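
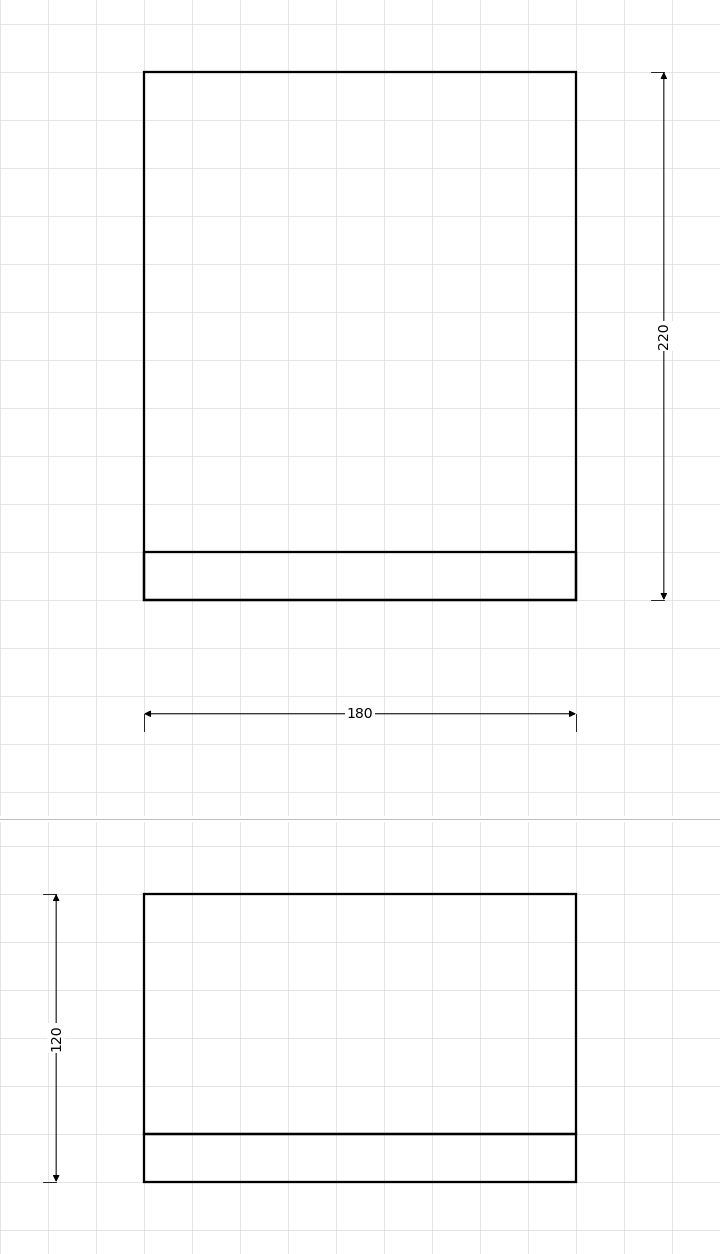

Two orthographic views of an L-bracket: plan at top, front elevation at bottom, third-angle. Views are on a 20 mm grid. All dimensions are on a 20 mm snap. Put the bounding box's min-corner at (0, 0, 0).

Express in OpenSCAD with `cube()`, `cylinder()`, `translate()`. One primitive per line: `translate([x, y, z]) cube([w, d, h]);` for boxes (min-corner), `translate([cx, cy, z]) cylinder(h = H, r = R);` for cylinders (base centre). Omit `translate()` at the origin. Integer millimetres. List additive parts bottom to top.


cube([180, 220, 20]);
translate([0, 0, 20]) cube([180, 20, 100]);


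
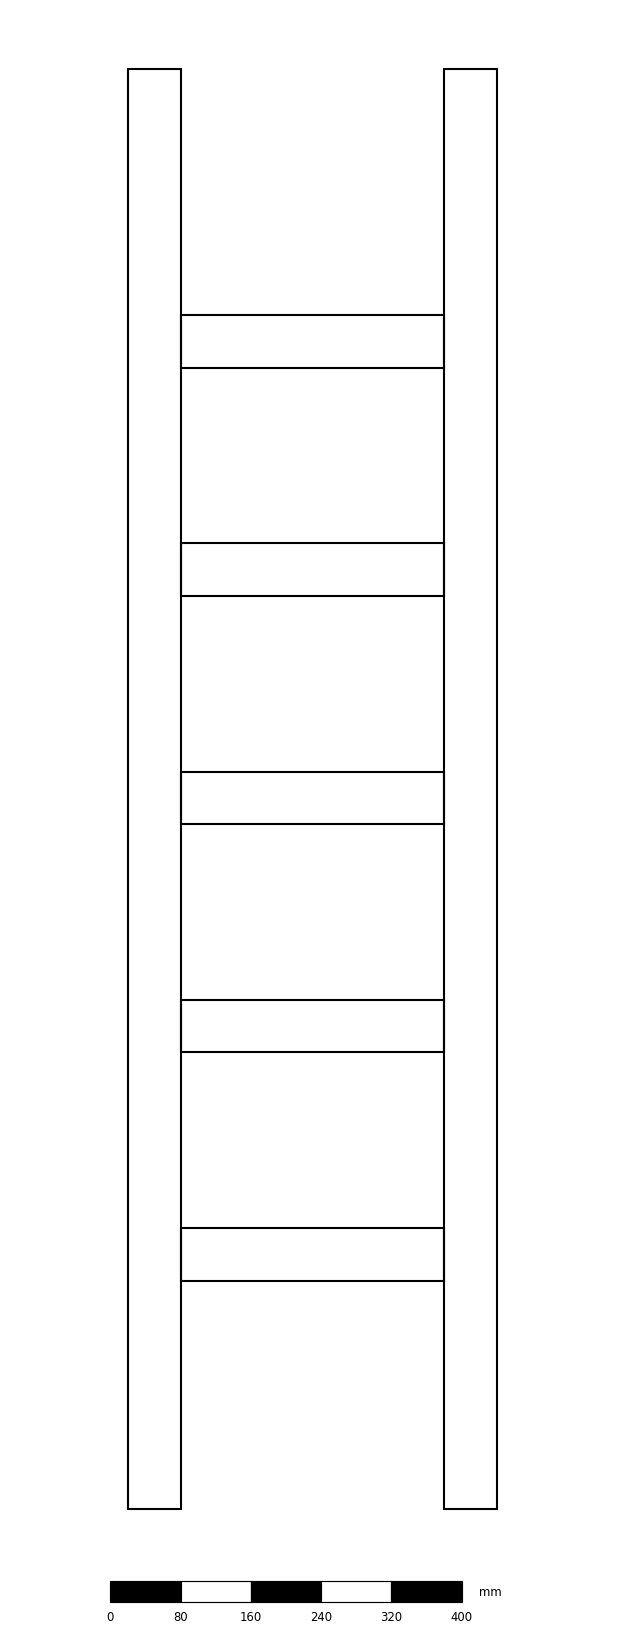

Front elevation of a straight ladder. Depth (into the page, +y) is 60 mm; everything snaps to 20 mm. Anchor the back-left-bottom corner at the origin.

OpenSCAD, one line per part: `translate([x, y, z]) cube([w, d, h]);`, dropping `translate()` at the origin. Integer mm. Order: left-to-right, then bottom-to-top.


cube([60, 60, 1640]);
translate([60, 0, 260]) cube([300, 60, 60]);
translate([60, 0, 520]) cube([300, 60, 60]);
translate([60, 0, 780]) cube([300, 60, 60]);
translate([60, 0, 1040]) cube([300, 60, 60]);
translate([60, 0, 1300]) cube([300, 60, 60]);
translate([360, 0, 0]) cube([60, 60, 1640]);


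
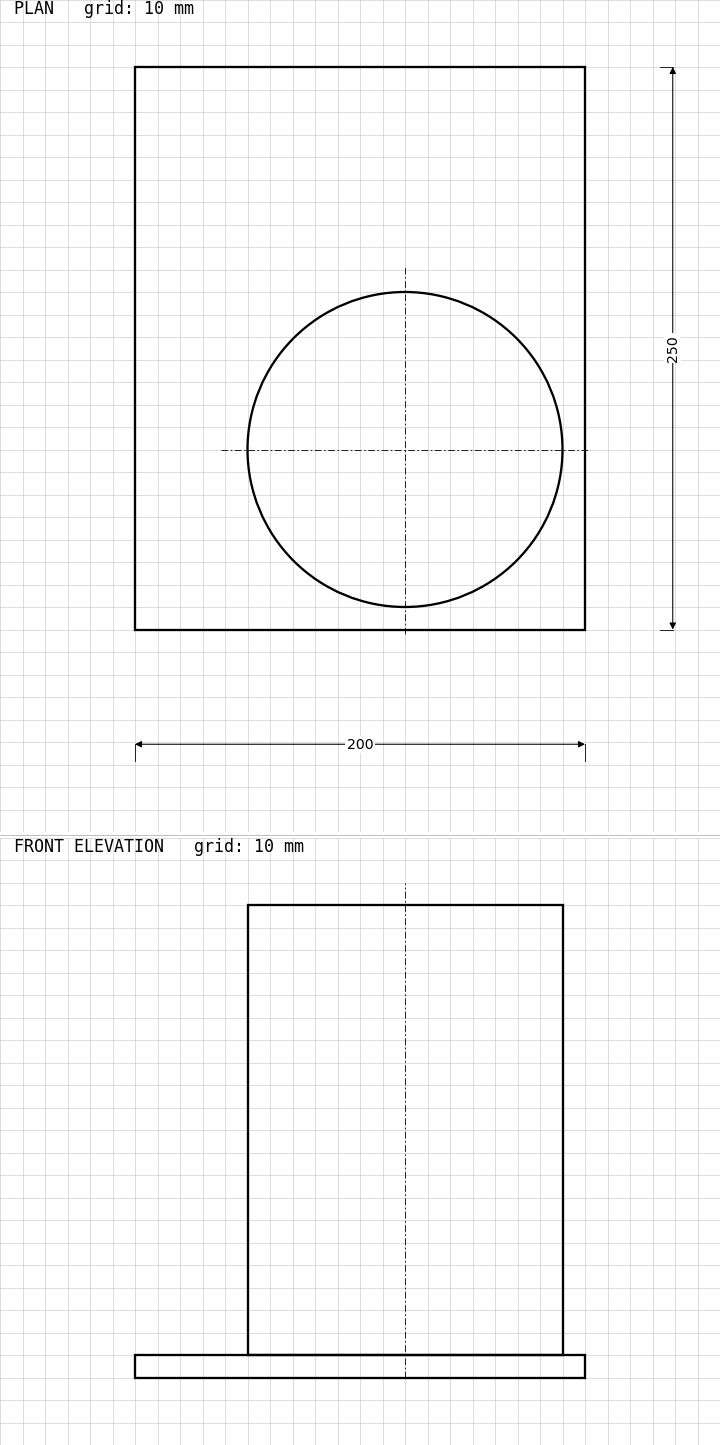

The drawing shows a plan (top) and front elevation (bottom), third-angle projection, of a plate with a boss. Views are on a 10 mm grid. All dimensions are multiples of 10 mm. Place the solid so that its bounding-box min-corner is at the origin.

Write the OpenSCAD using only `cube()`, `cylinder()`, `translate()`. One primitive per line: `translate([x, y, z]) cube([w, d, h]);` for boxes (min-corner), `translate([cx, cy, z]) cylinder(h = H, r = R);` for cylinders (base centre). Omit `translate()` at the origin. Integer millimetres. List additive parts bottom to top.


cube([200, 250, 10]);
translate([120, 80, 10]) cylinder(h = 200, r = 70);


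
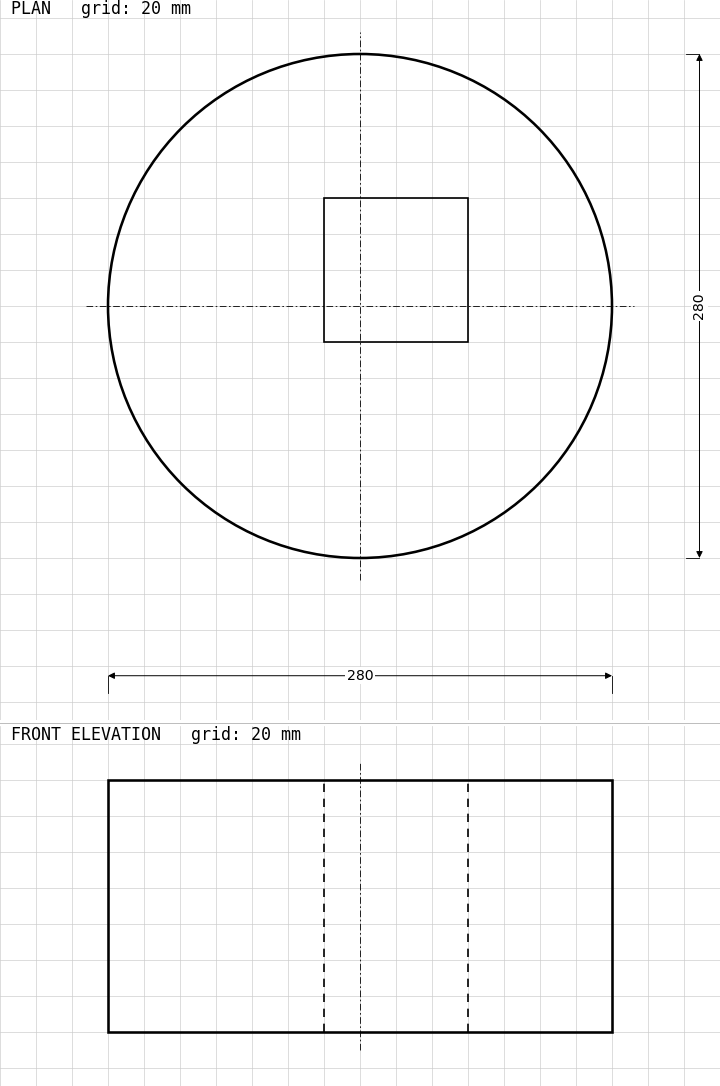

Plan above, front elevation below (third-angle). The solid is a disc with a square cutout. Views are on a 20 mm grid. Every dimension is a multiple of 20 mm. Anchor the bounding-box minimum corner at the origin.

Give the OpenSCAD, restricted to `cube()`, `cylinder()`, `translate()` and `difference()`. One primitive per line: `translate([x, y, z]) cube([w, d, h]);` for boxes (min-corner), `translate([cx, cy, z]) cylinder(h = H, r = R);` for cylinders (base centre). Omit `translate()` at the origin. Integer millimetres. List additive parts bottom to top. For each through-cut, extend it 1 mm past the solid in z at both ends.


difference() {
  translate([140, 140, 0]) cylinder(h = 140, r = 140);
  translate([120, 120, -1]) cube([80, 80, 142]);
}


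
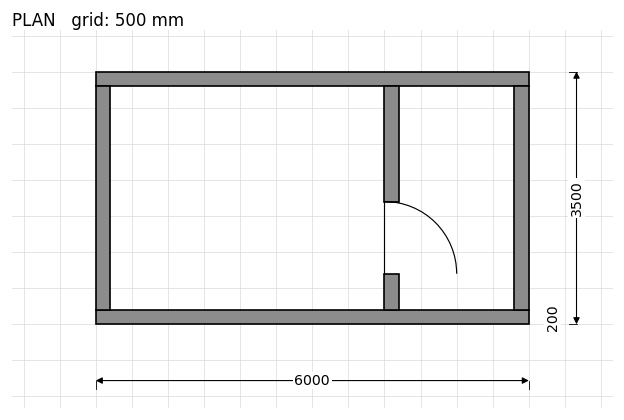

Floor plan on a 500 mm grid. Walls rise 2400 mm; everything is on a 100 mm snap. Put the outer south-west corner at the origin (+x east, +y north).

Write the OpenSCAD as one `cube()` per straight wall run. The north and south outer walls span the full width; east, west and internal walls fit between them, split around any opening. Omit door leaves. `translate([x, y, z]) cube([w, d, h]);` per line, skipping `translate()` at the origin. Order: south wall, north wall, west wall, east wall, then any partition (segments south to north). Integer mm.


cube([6000, 200, 2400]);
translate([0, 3300, 0]) cube([6000, 200, 2400]);
translate([0, 200, 0]) cube([200, 3100, 2400]);
translate([5800, 200, 0]) cube([200, 3100, 2400]);
translate([4000, 200, 0]) cube([200, 500, 2400]);
translate([4000, 1700, 0]) cube([200, 1600, 2400]);


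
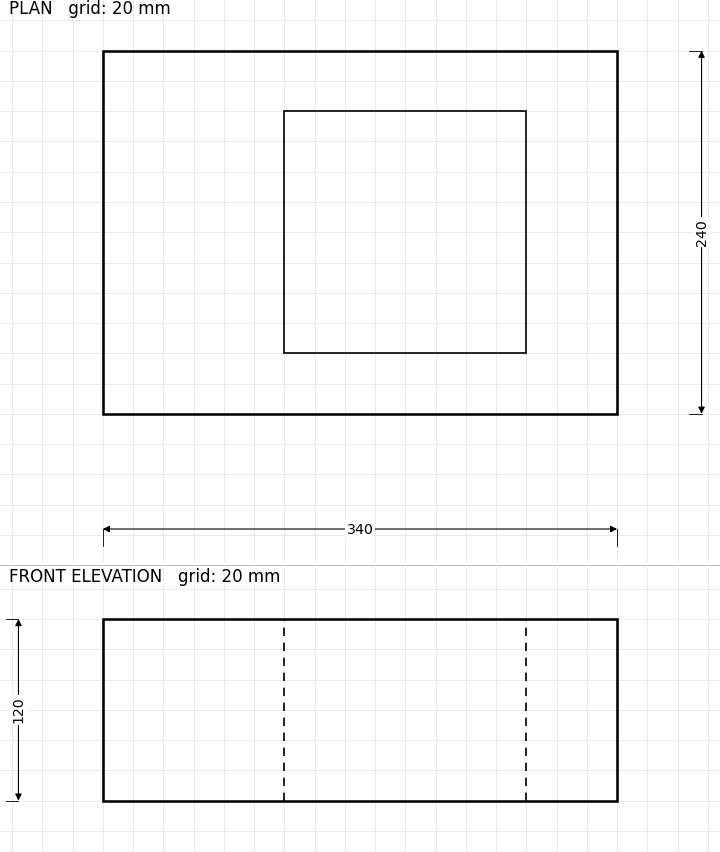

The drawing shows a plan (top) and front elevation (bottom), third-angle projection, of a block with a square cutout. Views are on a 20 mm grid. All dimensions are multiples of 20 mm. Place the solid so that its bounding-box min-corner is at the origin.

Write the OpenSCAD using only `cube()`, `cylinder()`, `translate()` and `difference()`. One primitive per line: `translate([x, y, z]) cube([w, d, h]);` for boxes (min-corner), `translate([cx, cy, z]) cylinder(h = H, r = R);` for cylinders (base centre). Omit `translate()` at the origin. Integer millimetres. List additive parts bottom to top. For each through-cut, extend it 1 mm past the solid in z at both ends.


difference() {
  cube([340, 240, 120]);
  translate([120, 40, -1]) cube([160, 160, 122]);
}


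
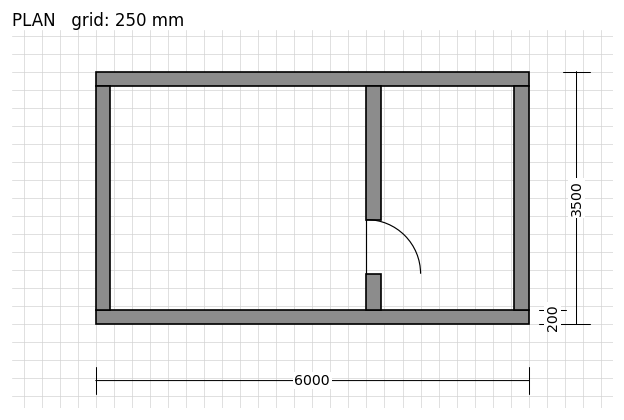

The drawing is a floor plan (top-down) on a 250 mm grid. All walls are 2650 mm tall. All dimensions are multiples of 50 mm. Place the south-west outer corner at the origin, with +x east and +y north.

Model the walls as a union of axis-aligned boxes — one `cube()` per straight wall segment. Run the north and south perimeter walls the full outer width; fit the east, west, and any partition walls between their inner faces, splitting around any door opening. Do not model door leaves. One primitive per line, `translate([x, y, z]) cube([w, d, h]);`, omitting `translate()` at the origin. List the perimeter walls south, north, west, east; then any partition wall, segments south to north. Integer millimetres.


cube([6000, 200, 2650]);
translate([0, 3300, 0]) cube([6000, 200, 2650]);
translate([0, 200, 0]) cube([200, 3100, 2650]);
translate([5800, 200, 0]) cube([200, 3100, 2650]);
translate([3750, 200, 0]) cube([200, 500, 2650]);
translate([3750, 1450, 0]) cube([200, 1850, 2650]);


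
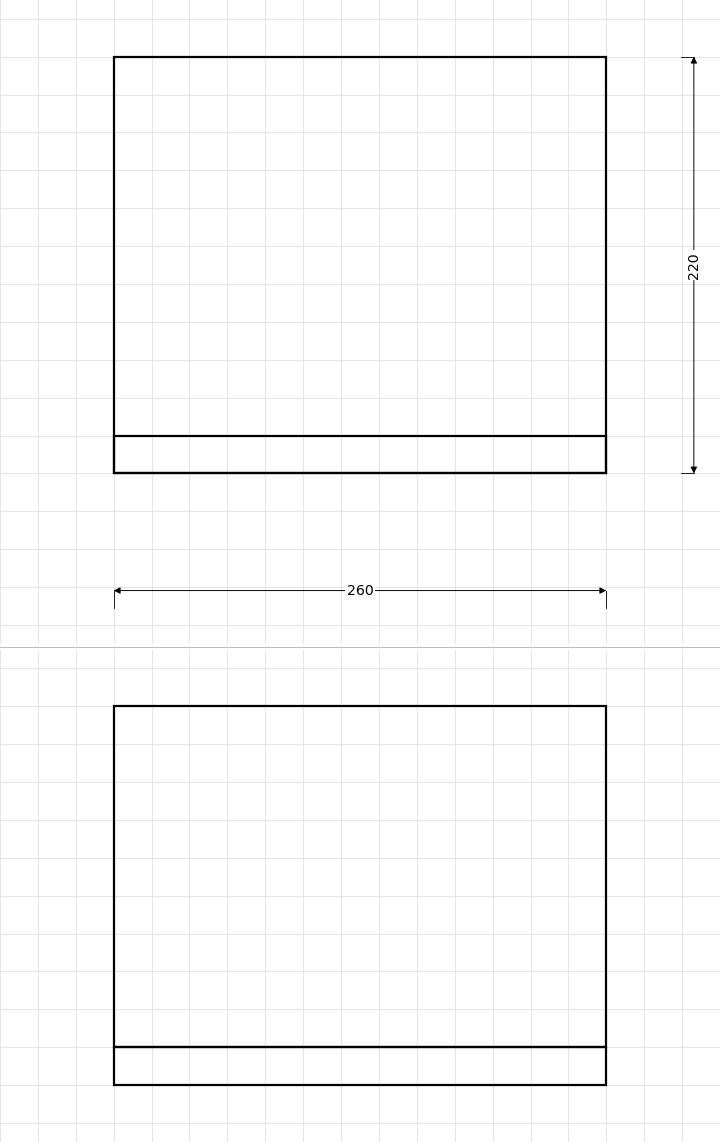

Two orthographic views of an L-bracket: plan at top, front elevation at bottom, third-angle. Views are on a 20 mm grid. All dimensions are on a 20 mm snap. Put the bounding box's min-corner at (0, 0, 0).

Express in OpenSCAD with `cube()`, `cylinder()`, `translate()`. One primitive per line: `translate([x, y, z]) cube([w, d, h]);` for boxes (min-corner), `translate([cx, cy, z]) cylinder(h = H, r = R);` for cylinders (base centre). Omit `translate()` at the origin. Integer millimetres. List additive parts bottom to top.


cube([260, 220, 20]);
translate([0, 0, 20]) cube([260, 20, 180]);


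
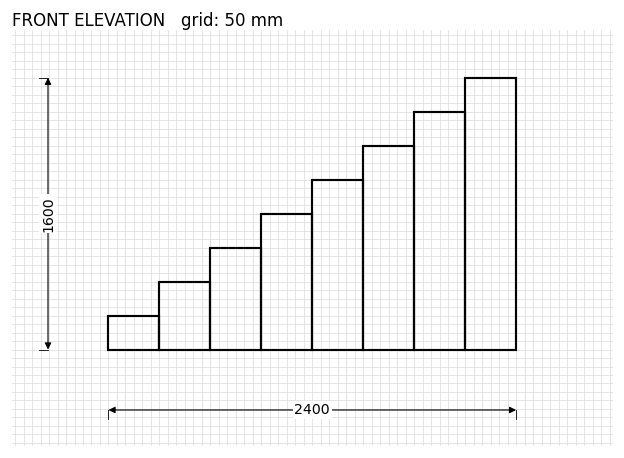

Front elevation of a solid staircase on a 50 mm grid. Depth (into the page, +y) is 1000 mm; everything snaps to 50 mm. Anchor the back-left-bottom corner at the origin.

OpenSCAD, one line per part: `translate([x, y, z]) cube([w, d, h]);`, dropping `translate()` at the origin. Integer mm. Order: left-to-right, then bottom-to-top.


cube([300, 1000, 200]);
translate([300, 0, 0]) cube([300, 1000, 400]);
translate([600, 0, 0]) cube([300, 1000, 600]);
translate([900, 0, 0]) cube([300, 1000, 800]);
translate([1200, 0, 0]) cube([300, 1000, 1000]);
translate([1500, 0, 0]) cube([300, 1000, 1200]);
translate([1800, 0, 0]) cube([300, 1000, 1400]);
translate([2100, 0, 0]) cube([300, 1000, 1600]);


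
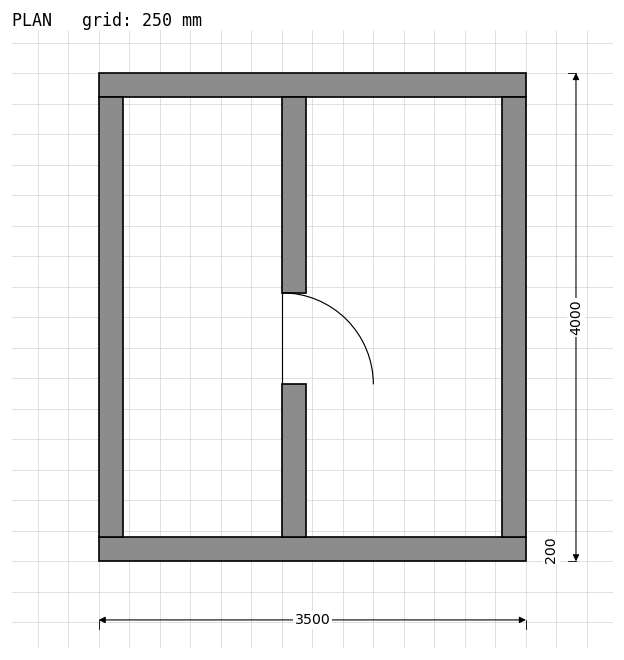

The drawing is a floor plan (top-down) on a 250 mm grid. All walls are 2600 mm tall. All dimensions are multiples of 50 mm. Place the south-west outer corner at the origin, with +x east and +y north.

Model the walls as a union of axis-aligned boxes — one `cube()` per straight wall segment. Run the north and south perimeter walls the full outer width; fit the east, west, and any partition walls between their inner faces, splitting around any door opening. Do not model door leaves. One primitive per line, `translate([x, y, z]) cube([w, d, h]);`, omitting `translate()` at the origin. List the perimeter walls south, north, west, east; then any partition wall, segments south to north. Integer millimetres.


cube([3500, 200, 2600]);
translate([0, 3800, 0]) cube([3500, 200, 2600]);
translate([0, 200, 0]) cube([200, 3600, 2600]);
translate([3300, 200, 0]) cube([200, 3600, 2600]);
translate([1500, 200, 0]) cube([200, 1250, 2600]);
translate([1500, 2200, 0]) cube([200, 1600, 2600]);


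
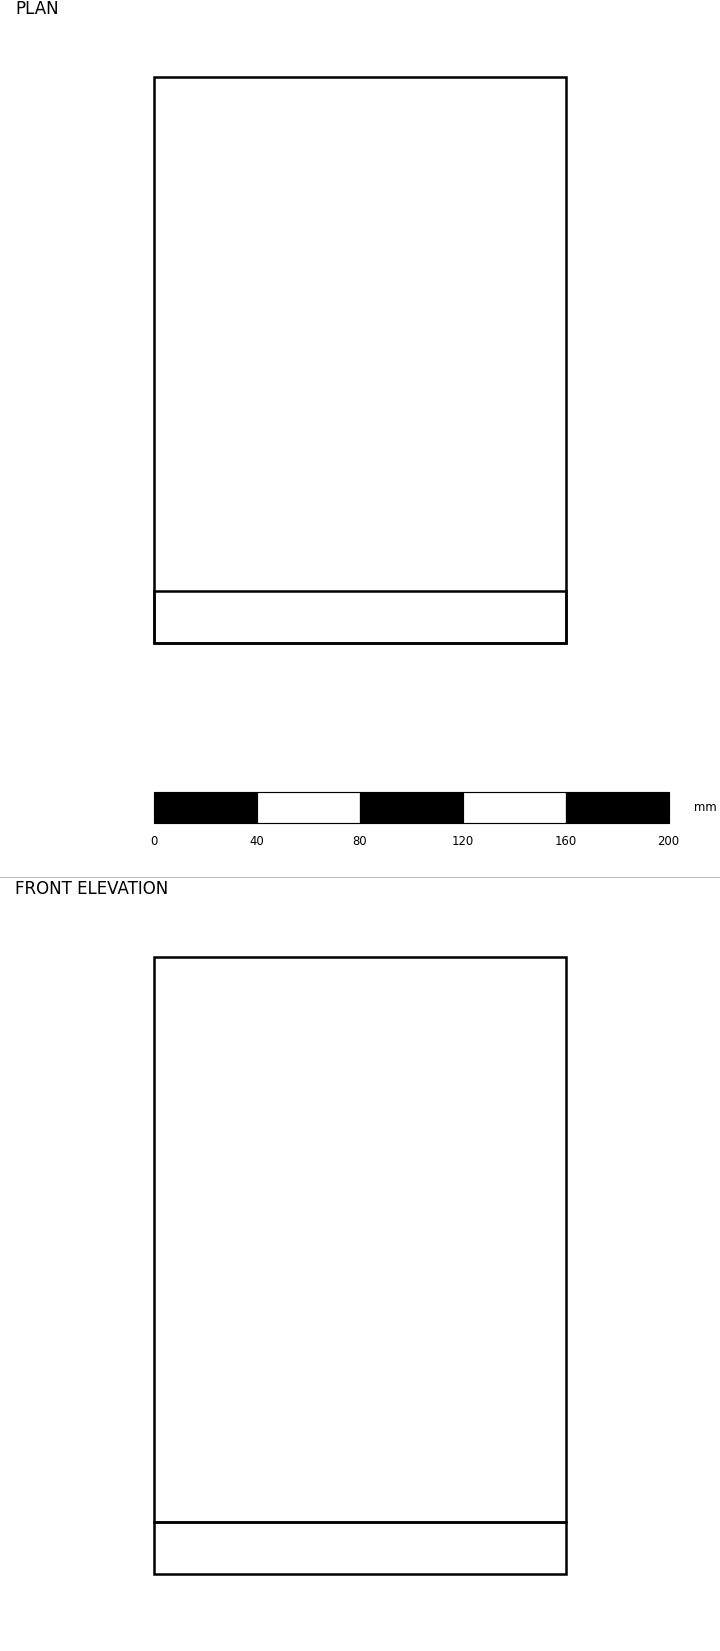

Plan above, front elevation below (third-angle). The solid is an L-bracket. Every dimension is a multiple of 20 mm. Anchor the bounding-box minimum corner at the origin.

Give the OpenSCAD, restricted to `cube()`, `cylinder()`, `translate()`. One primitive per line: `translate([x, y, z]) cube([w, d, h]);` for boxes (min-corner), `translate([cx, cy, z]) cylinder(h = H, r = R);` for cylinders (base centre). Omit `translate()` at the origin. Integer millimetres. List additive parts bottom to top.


cube([160, 220, 20]);
translate([0, 0, 20]) cube([160, 20, 220]);


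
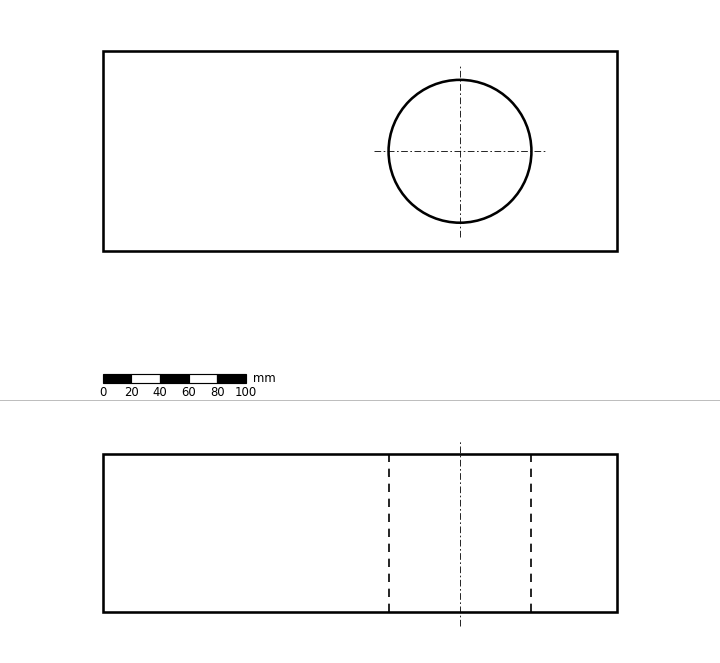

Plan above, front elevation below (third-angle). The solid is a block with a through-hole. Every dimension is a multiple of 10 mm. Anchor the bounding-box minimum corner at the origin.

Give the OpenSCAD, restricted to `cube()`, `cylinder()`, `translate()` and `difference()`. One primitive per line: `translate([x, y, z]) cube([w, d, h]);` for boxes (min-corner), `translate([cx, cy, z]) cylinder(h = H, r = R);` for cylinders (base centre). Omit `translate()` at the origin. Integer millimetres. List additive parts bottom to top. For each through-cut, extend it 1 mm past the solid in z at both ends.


difference() {
  cube([360, 140, 110]);
  translate([250, 70, -1]) cylinder(h = 112, r = 50);
}


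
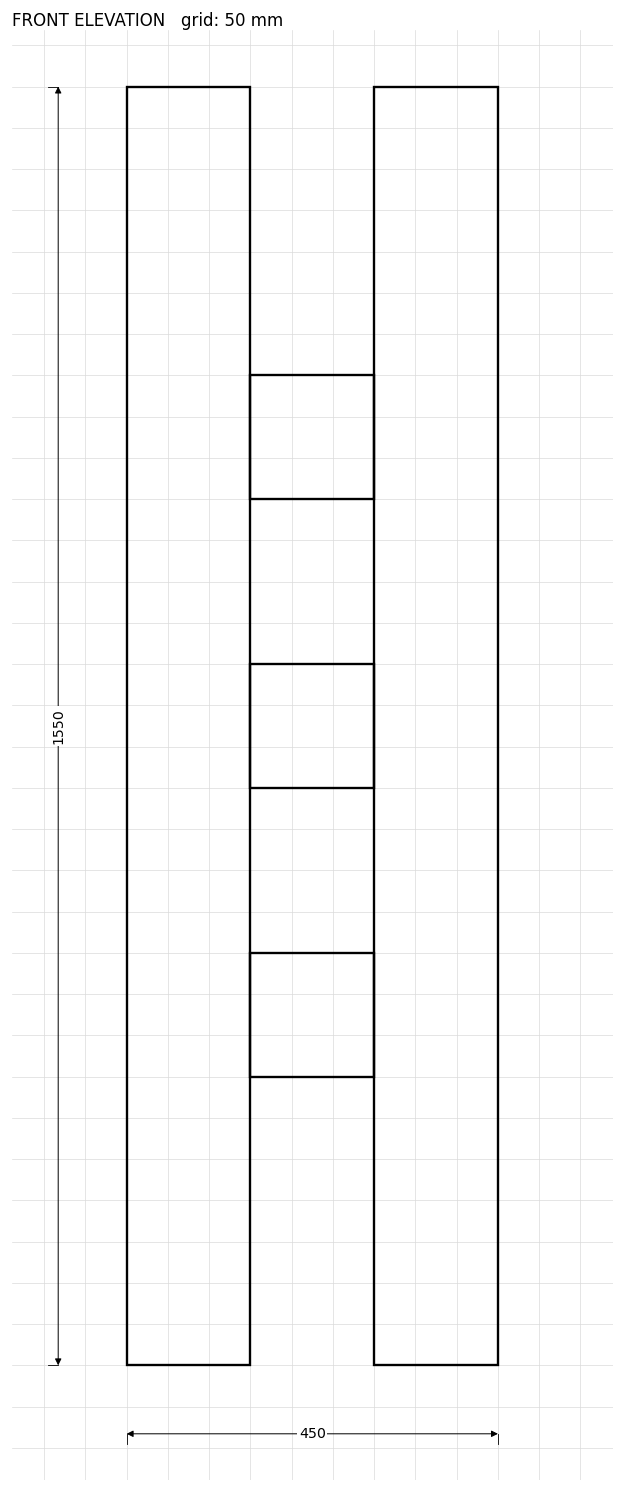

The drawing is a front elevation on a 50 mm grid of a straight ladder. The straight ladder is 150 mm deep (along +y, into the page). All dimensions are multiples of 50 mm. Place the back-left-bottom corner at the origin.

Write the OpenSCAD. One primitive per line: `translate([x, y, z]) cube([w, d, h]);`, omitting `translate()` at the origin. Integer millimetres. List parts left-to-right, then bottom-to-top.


cube([150, 150, 1550]);
translate([150, 0, 350]) cube([150, 150, 150]);
translate([150, 0, 700]) cube([150, 150, 150]);
translate([150, 0, 1050]) cube([150, 150, 150]);
translate([300, 0, 0]) cube([150, 150, 1550]);


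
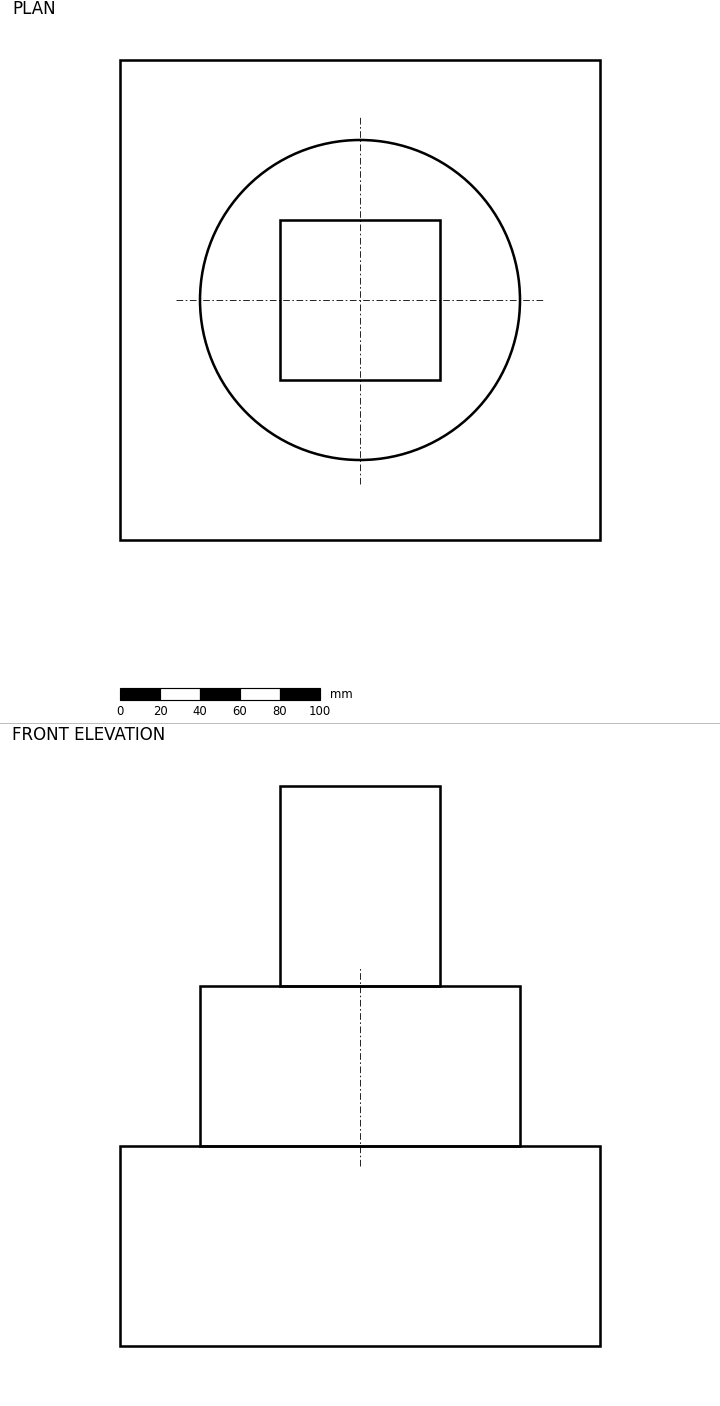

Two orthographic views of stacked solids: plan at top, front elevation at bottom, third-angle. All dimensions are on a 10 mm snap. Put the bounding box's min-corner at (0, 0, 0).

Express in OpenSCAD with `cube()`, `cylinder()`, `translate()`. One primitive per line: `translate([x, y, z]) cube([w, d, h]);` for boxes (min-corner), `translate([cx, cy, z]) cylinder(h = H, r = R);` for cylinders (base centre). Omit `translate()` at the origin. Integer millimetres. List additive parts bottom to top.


cube([240, 240, 100]);
translate([120, 120, 100]) cylinder(h = 80, r = 80);
translate([80, 80, 180]) cube([80, 80, 100]);


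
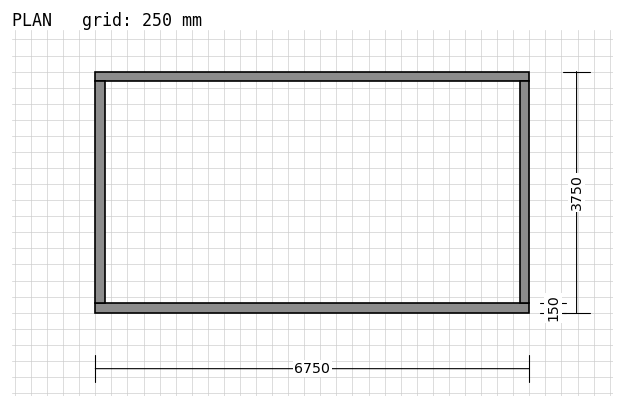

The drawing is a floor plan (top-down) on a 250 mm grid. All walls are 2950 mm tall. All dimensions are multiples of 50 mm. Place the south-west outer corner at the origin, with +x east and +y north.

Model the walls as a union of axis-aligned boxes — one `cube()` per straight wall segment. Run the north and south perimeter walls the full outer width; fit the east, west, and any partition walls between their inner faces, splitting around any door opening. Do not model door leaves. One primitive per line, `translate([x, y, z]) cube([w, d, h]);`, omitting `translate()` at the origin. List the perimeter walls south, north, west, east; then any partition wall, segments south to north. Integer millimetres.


cube([6750, 150, 2950]);
translate([0, 3600, 0]) cube([6750, 150, 2950]);
translate([0, 150, 0]) cube([150, 3450, 2950]);
translate([6600, 150, 0]) cube([150, 3450, 2950]);


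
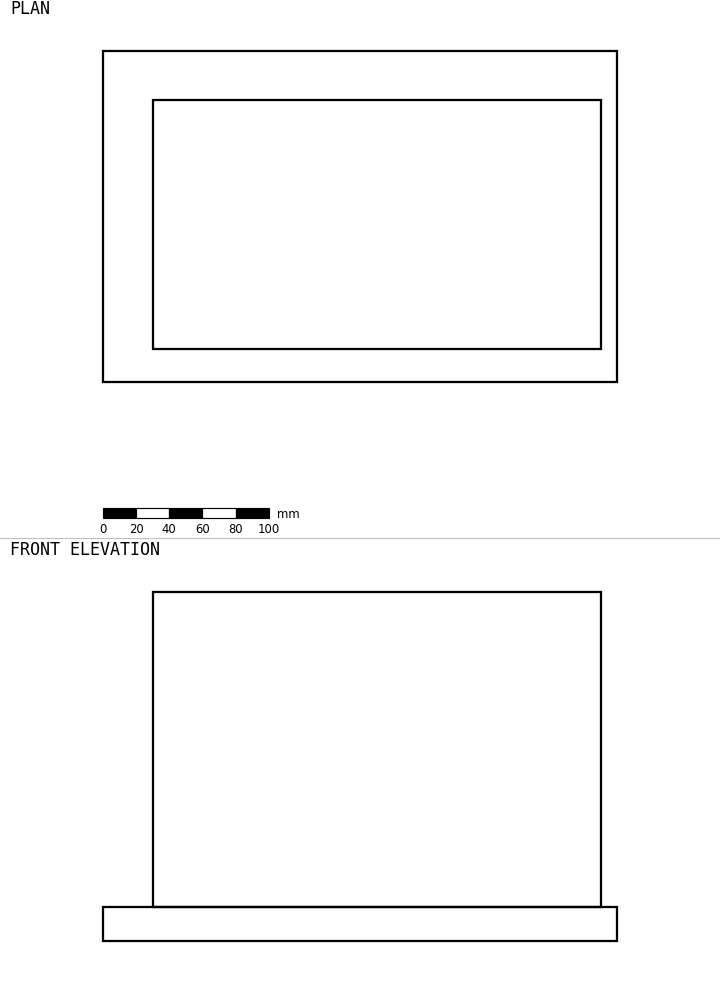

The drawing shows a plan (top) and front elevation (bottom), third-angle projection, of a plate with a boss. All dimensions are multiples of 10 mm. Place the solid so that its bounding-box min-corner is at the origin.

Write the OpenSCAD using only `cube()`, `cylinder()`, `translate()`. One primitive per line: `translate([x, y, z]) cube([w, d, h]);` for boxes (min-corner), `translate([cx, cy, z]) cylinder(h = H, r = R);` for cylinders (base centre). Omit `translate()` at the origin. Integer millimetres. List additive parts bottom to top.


cube([310, 200, 20]);
translate([30, 20, 20]) cube([270, 150, 190]);


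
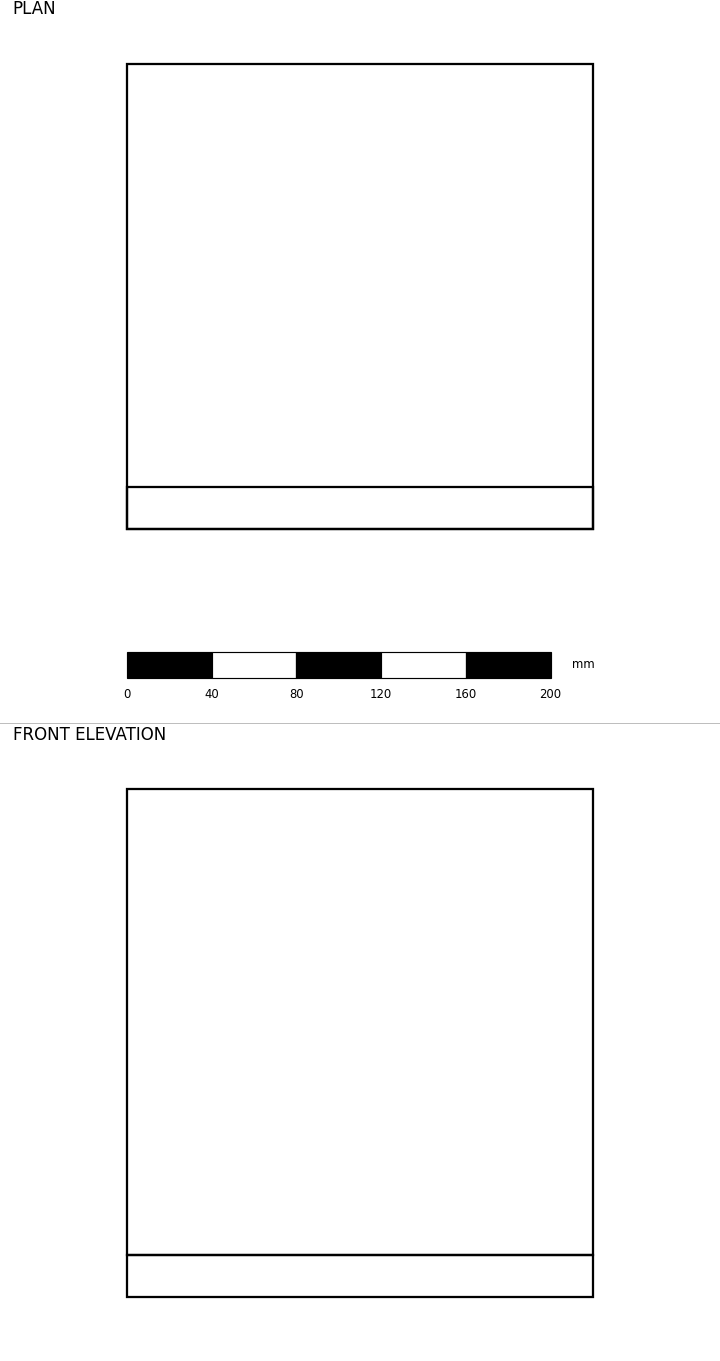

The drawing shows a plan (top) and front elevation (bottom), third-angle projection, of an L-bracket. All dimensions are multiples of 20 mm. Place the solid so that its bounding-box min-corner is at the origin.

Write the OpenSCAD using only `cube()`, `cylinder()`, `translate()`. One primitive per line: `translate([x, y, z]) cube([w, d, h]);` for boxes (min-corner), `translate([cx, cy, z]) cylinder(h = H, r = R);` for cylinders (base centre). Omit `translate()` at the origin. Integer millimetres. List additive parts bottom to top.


cube([220, 220, 20]);
translate([0, 0, 20]) cube([220, 20, 220]);


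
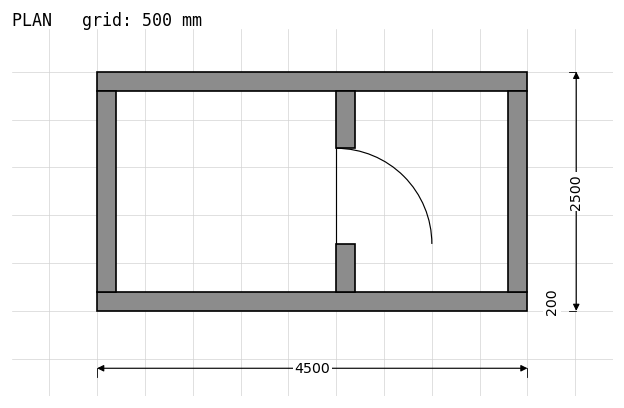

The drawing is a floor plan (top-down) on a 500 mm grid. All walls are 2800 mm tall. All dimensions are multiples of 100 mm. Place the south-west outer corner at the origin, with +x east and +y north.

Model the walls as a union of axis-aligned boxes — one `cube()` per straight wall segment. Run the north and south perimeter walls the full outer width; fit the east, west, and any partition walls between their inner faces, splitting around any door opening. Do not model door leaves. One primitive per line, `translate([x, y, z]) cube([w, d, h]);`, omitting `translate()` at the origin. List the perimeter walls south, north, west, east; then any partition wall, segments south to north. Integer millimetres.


cube([4500, 200, 2800]);
translate([0, 2300, 0]) cube([4500, 200, 2800]);
translate([0, 200, 0]) cube([200, 2100, 2800]);
translate([4300, 200, 0]) cube([200, 2100, 2800]);
translate([2500, 200, 0]) cube([200, 500, 2800]);
translate([2500, 1700, 0]) cube([200, 600, 2800]);


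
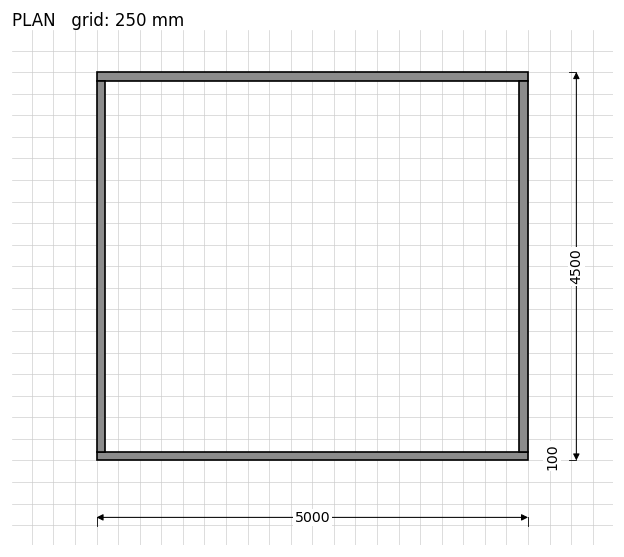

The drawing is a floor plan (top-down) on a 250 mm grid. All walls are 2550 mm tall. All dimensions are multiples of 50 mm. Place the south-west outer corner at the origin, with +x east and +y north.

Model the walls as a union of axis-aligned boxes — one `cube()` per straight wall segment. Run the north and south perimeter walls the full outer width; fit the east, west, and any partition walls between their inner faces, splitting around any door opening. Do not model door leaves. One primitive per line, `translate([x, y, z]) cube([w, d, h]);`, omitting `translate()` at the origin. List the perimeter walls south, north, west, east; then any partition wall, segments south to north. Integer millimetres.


cube([5000, 100, 2550]);
translate([0, 4400, 0]) cube([5000, 100, 2550]);
translate([0, 100, 0]) cube([100, 4300, 2550]);
translate([4900, 100, 0]) cube([100, 4300, 2550]);


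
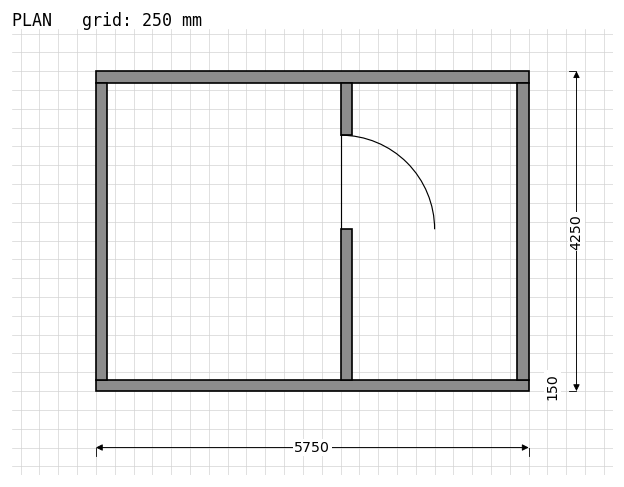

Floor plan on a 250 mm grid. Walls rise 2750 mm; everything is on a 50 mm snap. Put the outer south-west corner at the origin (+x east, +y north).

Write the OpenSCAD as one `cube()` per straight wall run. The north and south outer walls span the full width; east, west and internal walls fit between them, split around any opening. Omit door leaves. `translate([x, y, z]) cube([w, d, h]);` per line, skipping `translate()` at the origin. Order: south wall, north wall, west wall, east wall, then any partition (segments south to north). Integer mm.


cube([5750, 150, 2750]);
translate([0, 4100, 0]) cube([5750, 150, 2750]);
translate([0, 150, 0]) cube([150, 3950, 2750]);
translate([5600, 150, 0]) cube([150, 3950, 2750]);
translate([3250, 150, 0]) cube([150, 2000, 2750]);
translate([3250, 3400, 0]) cube([150, 700, 2750]);


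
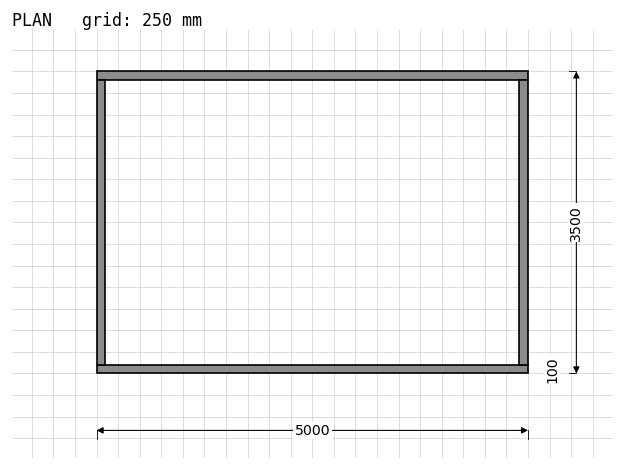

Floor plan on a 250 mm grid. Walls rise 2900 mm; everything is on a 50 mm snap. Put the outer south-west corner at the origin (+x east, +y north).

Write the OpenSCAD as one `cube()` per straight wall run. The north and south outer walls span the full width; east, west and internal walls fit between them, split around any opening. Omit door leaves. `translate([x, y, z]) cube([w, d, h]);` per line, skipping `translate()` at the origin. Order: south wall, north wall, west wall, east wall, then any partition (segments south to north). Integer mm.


cube([5000, 100, 2900]);
translate([0, 3400, 0]) cube([5000, 100, 2900]);
translate([0, 100, 0]) cube([100, 3300, 2900]);
translate([4900, 100, 0]) cube([100, 3300, 2900]);


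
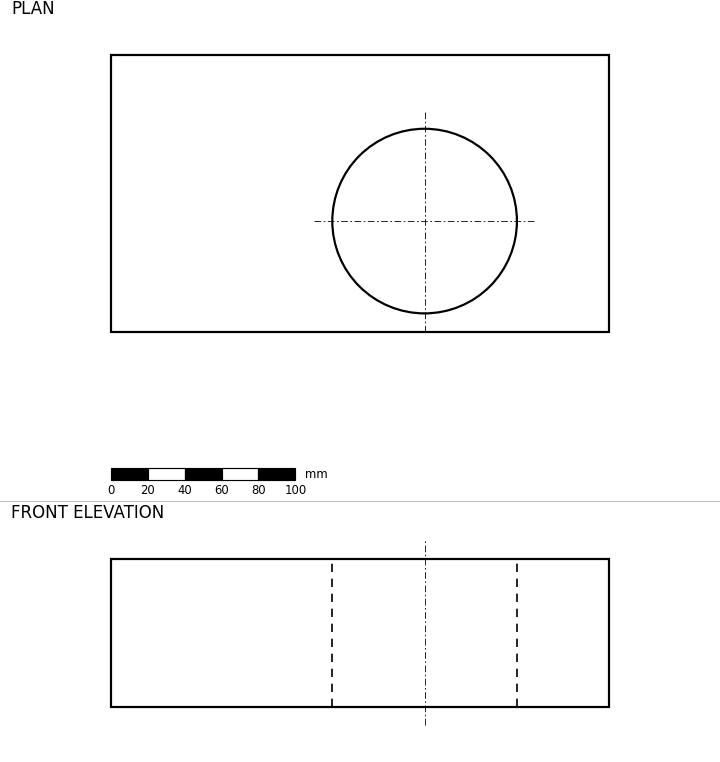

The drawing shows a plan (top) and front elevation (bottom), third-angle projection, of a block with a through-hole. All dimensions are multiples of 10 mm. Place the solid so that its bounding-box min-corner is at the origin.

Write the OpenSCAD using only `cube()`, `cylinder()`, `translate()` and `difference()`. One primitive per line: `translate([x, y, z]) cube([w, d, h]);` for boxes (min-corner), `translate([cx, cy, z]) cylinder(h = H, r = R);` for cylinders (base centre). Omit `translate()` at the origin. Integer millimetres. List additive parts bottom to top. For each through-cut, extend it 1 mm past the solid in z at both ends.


difference() {
  cube([270, 150, 80]);
  translate([170, 60, -1]) cylinder(h = 82, r = 50);
}


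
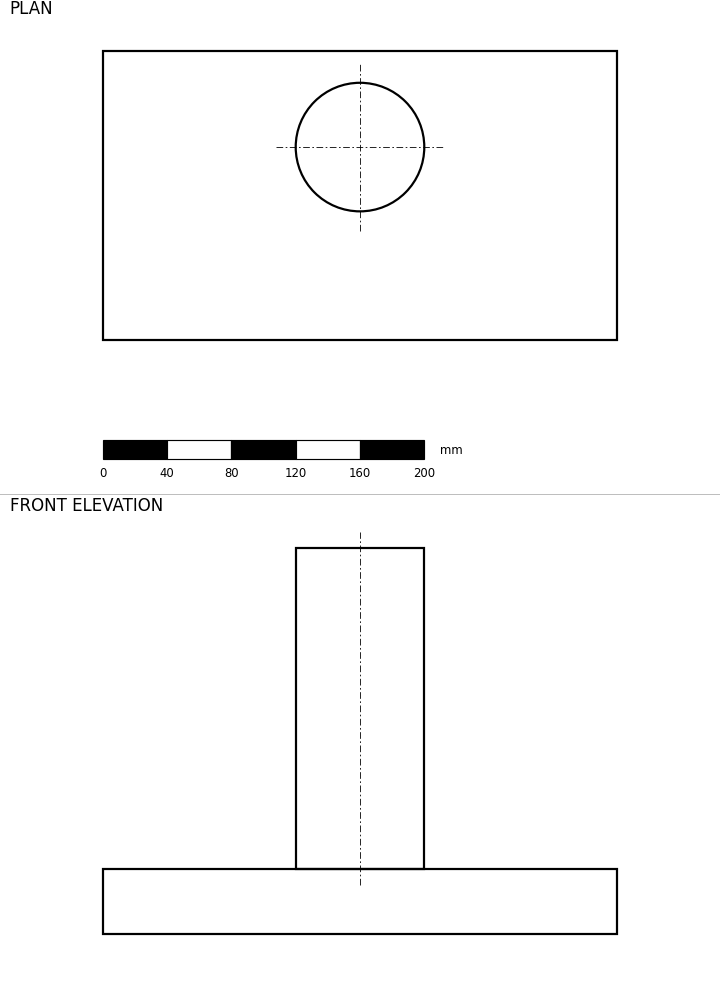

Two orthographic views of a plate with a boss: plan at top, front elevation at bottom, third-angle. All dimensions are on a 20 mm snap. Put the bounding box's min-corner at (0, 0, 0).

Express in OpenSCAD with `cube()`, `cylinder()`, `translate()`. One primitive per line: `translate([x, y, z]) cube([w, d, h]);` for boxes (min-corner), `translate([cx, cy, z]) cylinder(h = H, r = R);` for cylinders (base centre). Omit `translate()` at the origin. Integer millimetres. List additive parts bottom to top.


cube([320, 180, 40]);
translate([160, 120, 40]) cylinder(h = 200, r = 40);


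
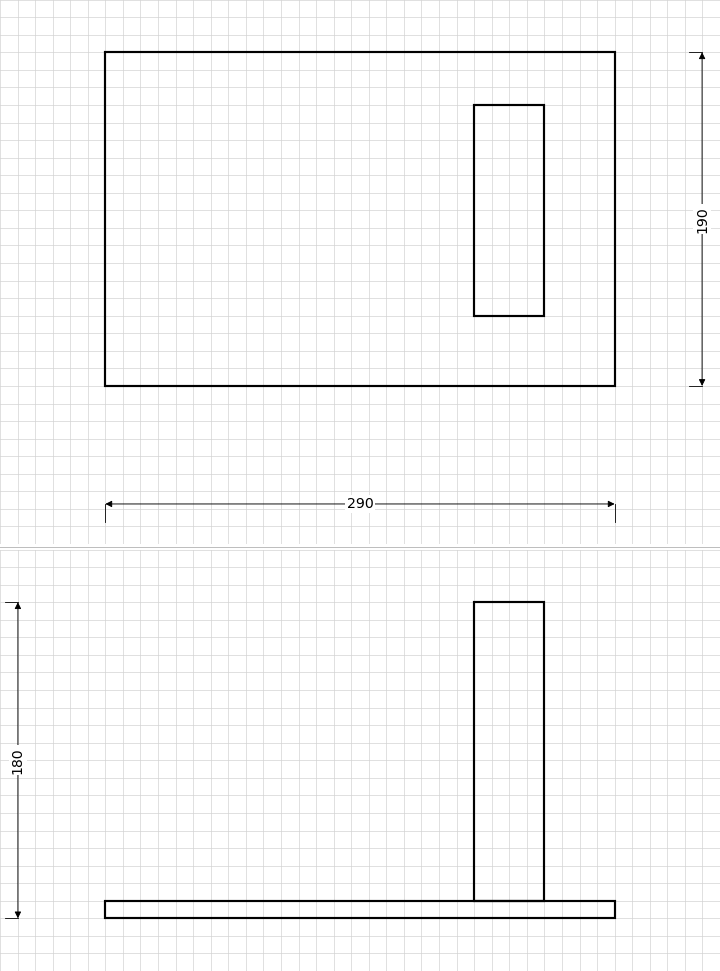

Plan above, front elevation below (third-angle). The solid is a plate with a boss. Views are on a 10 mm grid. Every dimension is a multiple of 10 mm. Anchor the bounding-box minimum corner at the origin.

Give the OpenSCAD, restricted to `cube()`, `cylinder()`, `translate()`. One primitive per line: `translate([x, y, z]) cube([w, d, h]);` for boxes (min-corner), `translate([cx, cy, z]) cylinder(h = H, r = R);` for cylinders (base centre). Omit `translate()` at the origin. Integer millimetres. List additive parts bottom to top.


cube([290, 190, 10]);
translate([210, 40, 10]) cube([40, 120, 170]);


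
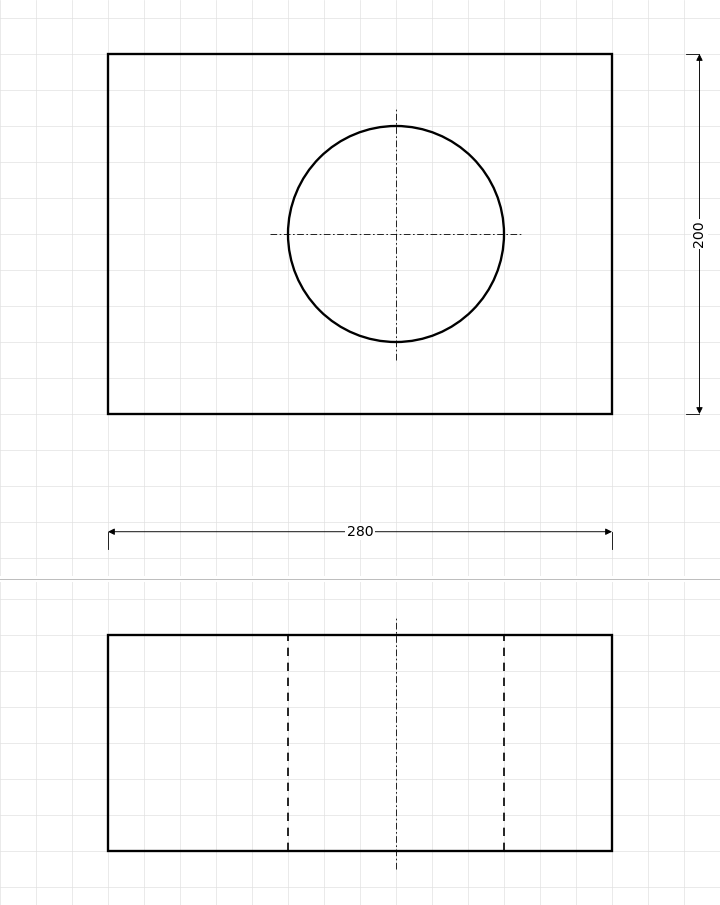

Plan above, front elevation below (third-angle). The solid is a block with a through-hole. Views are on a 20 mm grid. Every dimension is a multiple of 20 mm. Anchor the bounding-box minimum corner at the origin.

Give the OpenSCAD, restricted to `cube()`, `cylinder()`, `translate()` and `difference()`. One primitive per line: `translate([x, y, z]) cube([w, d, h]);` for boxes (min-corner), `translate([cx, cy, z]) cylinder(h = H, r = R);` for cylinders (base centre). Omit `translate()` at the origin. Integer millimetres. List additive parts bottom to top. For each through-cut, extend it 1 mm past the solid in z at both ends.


difference() {
  cube([280, 200, 120]);
  translate([160, 100, -1]) cylinder(h = 122, r = 60);
}


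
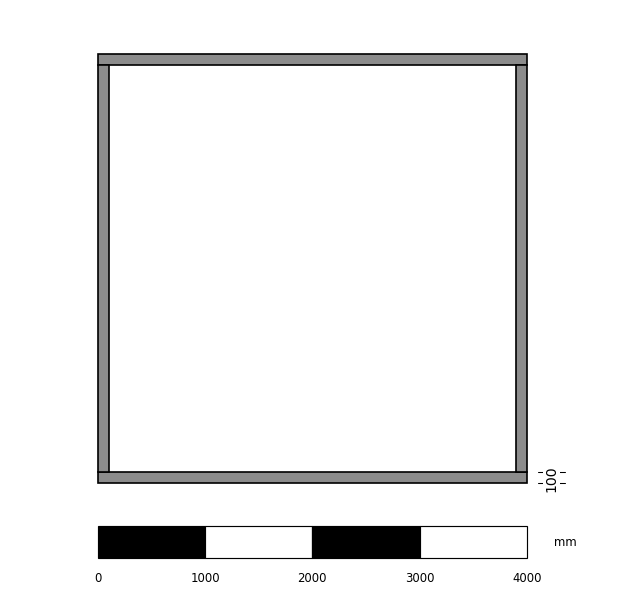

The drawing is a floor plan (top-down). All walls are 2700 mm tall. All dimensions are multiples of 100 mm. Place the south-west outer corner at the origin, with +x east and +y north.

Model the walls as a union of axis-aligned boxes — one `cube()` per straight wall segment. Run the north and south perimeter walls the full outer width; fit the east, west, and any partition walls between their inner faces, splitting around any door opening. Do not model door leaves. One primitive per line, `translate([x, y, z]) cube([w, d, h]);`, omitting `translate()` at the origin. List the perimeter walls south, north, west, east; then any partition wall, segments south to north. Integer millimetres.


cube([4000, 100, 2700]);
translate([0, 3900, 0]) cube([4000, 100, 2700]);
translate([0, 100, 0]) cube([100, 3800, 2700]);
translate([3900, 100, 0]) cube([100, 3800, 2700]);


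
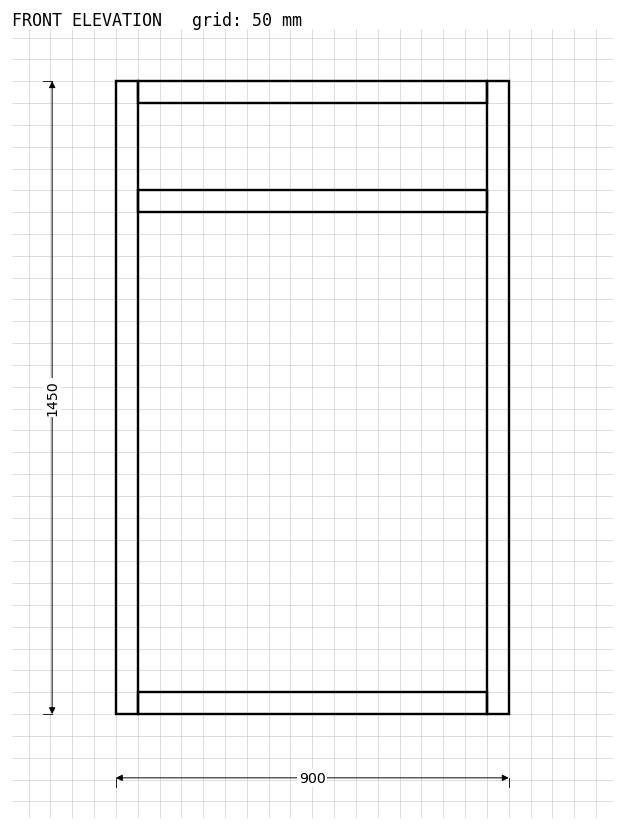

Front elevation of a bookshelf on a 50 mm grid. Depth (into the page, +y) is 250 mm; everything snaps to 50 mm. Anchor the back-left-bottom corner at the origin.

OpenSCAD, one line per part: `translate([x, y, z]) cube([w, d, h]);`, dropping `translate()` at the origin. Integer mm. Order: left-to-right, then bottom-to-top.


cube([50, 250, 1450]);
translate([50, 0, 0]) cube([800, 250, 50]);
translate([50, 0, 1150]) cube([800, 250, 50]);
translate([50, 0, 1400]) cube([800, 250, 50]);
translate([850, 0, 0]) cube([50, 250, 1450]);


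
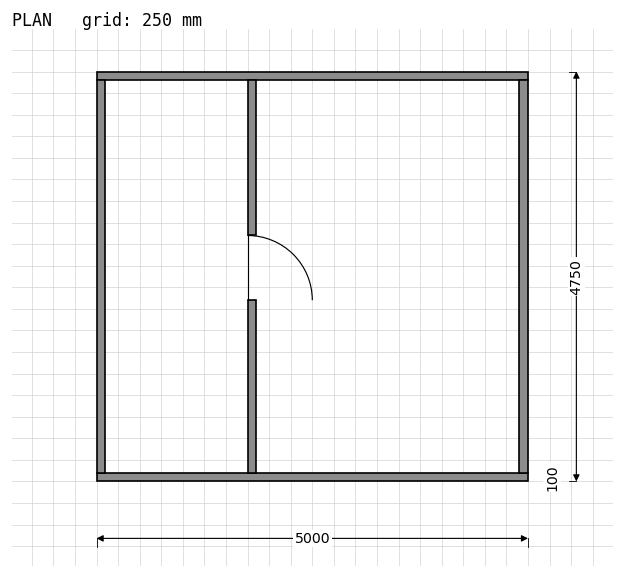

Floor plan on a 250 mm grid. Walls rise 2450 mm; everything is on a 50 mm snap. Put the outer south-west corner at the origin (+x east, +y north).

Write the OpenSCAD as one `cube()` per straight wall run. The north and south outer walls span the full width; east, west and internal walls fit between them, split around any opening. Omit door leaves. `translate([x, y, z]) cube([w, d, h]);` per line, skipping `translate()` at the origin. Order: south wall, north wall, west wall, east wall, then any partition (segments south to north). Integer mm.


cube([5000, 100, 2450]);
translate([0, 4650, 0]) cube([5000, 100, 2450]);
translate([0, 100, 0]) cube([100, 4550, 2450]);
translate([4900, 100, 0]) cube([100, 4550, 2450]);
translate([1750, 100, 0]) cube([100, 2000, 2450]);
translate([1750, 2850, 0]) cube([100, 1800, 2450]);


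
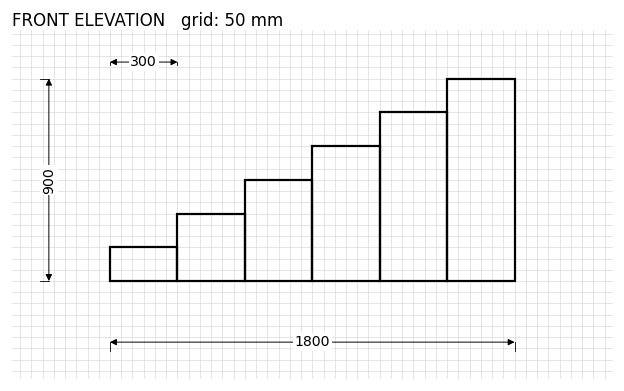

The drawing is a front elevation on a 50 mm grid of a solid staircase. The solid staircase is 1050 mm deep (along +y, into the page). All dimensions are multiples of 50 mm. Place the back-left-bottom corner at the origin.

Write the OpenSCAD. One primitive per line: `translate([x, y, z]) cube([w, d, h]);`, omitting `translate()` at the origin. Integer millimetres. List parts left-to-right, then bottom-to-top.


cube([300, 1050, 150]);
translate([300, 0, 0]) cube([300, 1050, 300]);
translate([600, 0, 0]) cube([300, 1050, 450]);
translate([900, 0, 0]) cube([300, 1050, 600]);
translate([1200, 0, 0]) cube([300, 1050, 750]);
translate([1500, 0, 0]) cube([300, 1050, 900]);


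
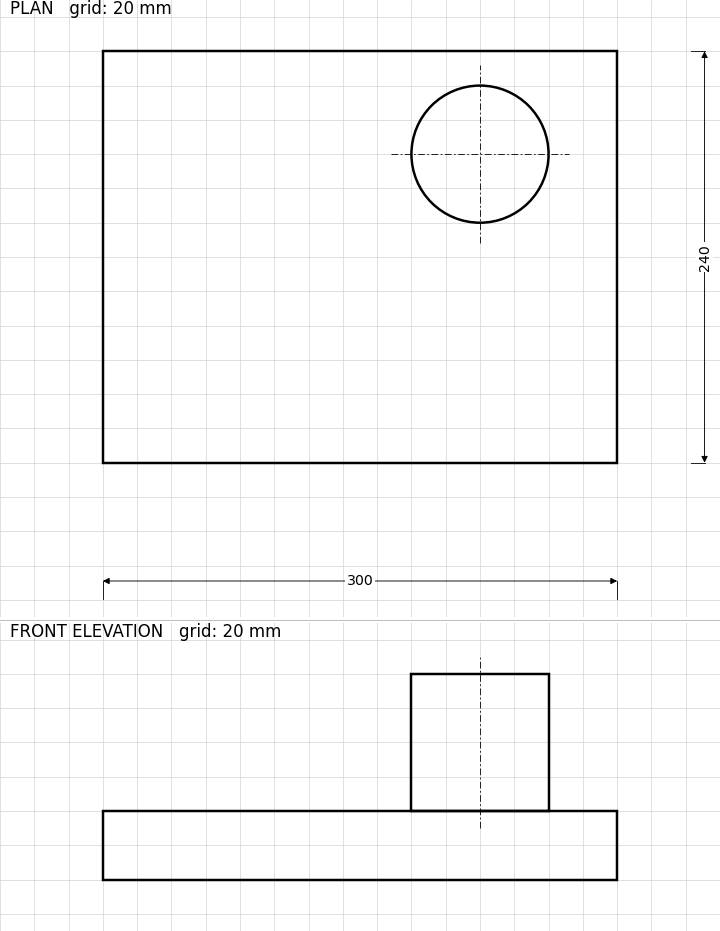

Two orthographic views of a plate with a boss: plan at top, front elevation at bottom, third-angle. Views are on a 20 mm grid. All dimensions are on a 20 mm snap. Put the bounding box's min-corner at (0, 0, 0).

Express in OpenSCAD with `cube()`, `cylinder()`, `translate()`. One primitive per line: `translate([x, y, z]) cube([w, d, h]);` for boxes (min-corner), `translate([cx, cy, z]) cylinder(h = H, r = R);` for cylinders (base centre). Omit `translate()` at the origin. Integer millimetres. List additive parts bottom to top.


cube([300, 240, 40]);
translate([220, 180, 40]) cylinder(h = 80, r = 40);


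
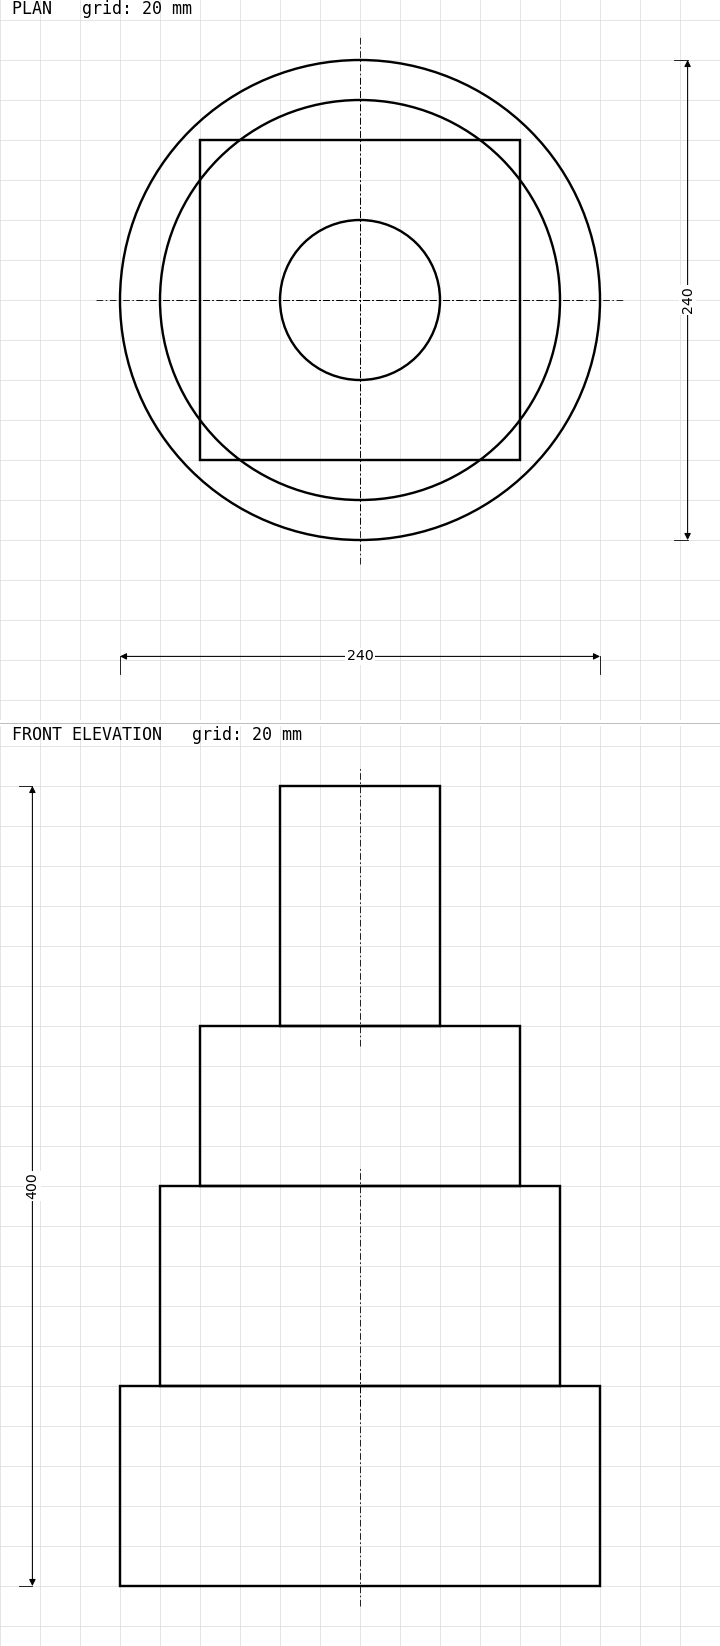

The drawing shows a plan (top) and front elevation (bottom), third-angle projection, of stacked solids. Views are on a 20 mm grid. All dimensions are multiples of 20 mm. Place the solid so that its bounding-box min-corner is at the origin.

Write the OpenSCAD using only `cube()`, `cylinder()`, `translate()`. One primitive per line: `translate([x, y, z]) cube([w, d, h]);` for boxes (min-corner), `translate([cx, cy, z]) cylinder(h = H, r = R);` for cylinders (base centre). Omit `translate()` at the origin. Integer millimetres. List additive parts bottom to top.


translate([120, 120, 0]) cylinder(h = 100, r = 120);
translate([120, 120, 100]) cylinder(h = 100, r = 100);
translate([40, 40, 200]) cube([160, 160, 80]);
translate([120, 120, 280]) cylinder(h = 120, r = 40);


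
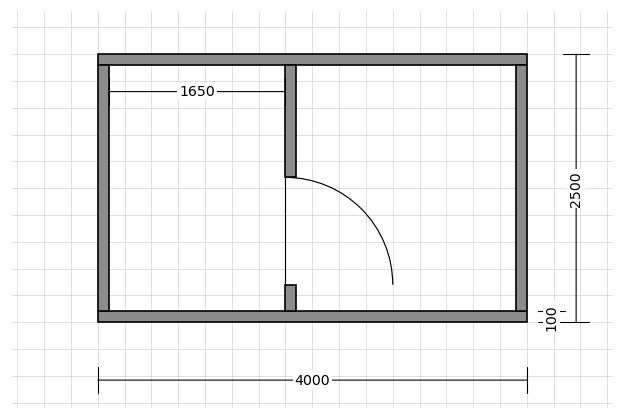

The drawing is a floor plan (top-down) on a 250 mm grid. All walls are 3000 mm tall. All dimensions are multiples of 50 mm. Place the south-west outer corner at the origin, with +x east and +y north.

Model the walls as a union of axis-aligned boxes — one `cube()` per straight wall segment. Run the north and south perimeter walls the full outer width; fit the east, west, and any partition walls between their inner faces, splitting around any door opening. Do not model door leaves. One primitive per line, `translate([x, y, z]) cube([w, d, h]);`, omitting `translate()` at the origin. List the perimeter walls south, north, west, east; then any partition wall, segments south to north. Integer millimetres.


cube([4000, 100, 3000]);
translate([0, 2400, 0]) cube([4000, 100, 3000]);
translate([0, 100, 0]) cube([100, 2300, 3000]);
translate([3900, 100, 0]) cube([100, 2300, 3000]);
translate([1750, 100, 0]) cube([100, 250, 3000]);
translate([1750, 1350, 0]) cube([100, 1050, 3000]);


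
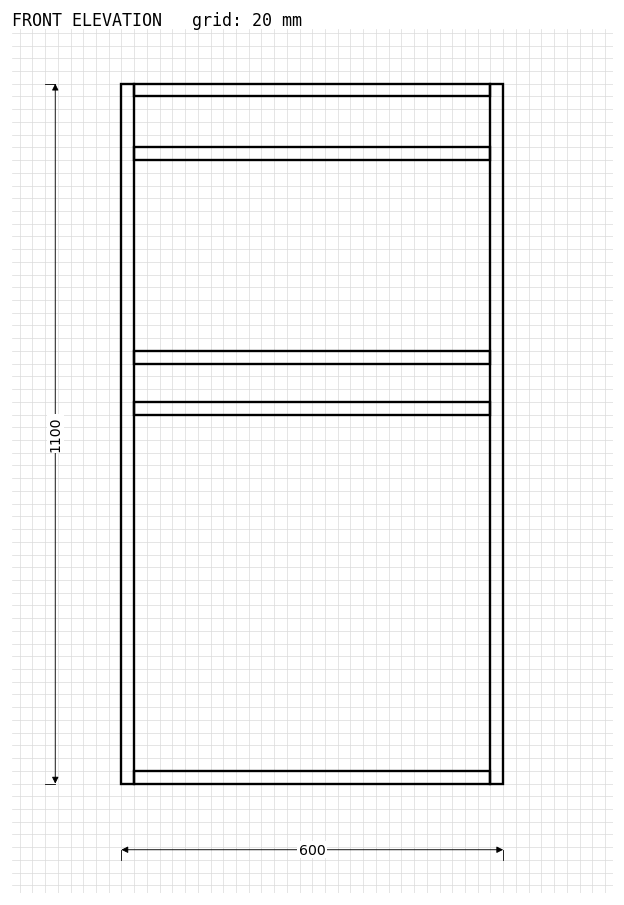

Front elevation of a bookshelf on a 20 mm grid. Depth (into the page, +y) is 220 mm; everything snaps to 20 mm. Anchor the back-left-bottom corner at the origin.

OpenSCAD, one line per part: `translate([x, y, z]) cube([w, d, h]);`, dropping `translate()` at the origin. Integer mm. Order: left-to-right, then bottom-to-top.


cube([20, 220, 1100]);
translate([20, 0, 0]) cube([560, 220, 20]);
translate([20, 0, 580]) cube([560, 220, 20]);
translate([20, 0, 660]) cube([560, 220, 20]);
translate([20, 0, 980]) cube([560, 220, 20]);
translate([20, 0, 1080]) cube([560, 220, 20]);
translate([580, 0, 0]) cube([20, 220, 1100]);


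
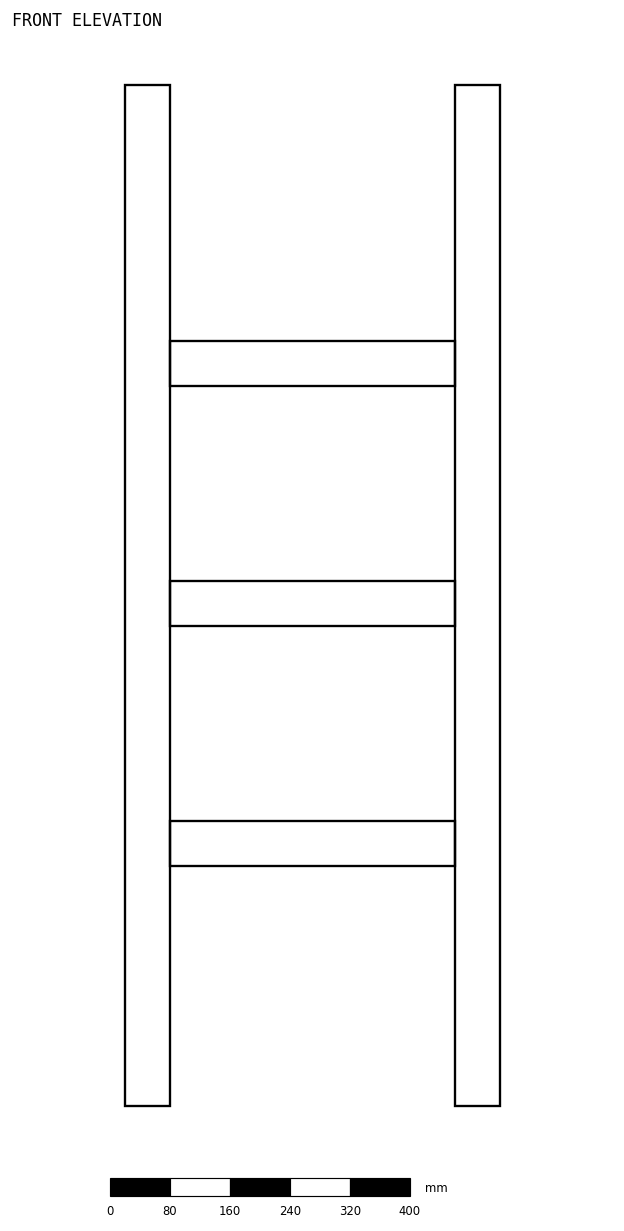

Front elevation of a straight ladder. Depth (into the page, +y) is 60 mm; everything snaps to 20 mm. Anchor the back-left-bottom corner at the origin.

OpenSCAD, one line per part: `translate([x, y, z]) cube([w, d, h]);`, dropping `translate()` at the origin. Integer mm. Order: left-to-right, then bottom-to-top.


cube([60, 60, 1360]);
translate([60, 0, 320]) cube([380, 60, 60]);
translate([60, 0, 640]) cube([380, 60, 60]);
translate([60, 0, 960]) cube([380, 60, 60]);
translate([440, 0, 0]) cube([60, 60, 1360]);


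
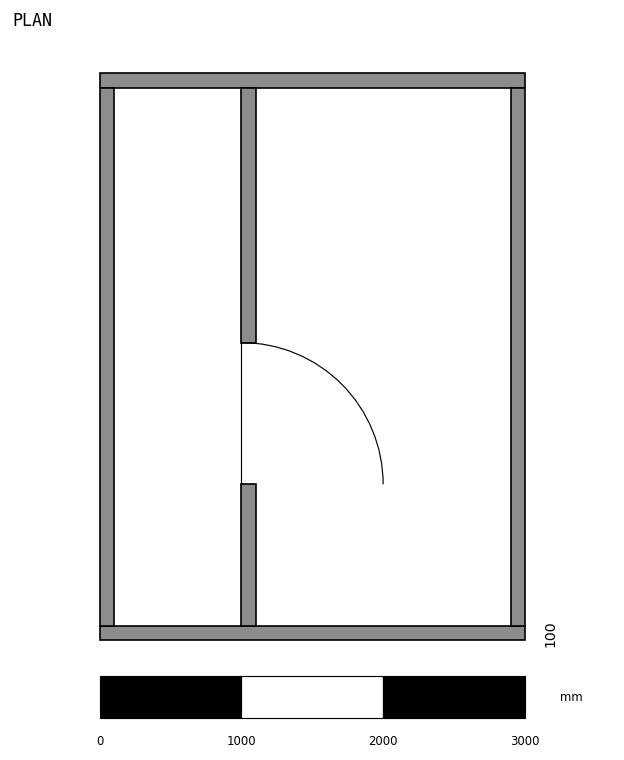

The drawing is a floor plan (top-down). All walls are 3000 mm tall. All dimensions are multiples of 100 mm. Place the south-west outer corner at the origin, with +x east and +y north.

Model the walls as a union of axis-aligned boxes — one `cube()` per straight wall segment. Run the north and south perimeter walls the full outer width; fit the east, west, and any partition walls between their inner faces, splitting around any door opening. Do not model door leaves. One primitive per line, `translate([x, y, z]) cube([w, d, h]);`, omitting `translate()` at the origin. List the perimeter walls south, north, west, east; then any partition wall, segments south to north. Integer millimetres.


cube([3000, 100, 3000]);
translate([0, 3900, 0]) cube([3000, 100, 3000]);
translate([0, 100, 0]) cube([100, 3800, 3000]);
translate([2900, 100, 0]) cube([100, 3800, 3000]);
translate([1000, 100, 0]) cube([100, 1000, 3000]);
translate([1000, 2100, 0]) cube([100, 1800, 3000]);


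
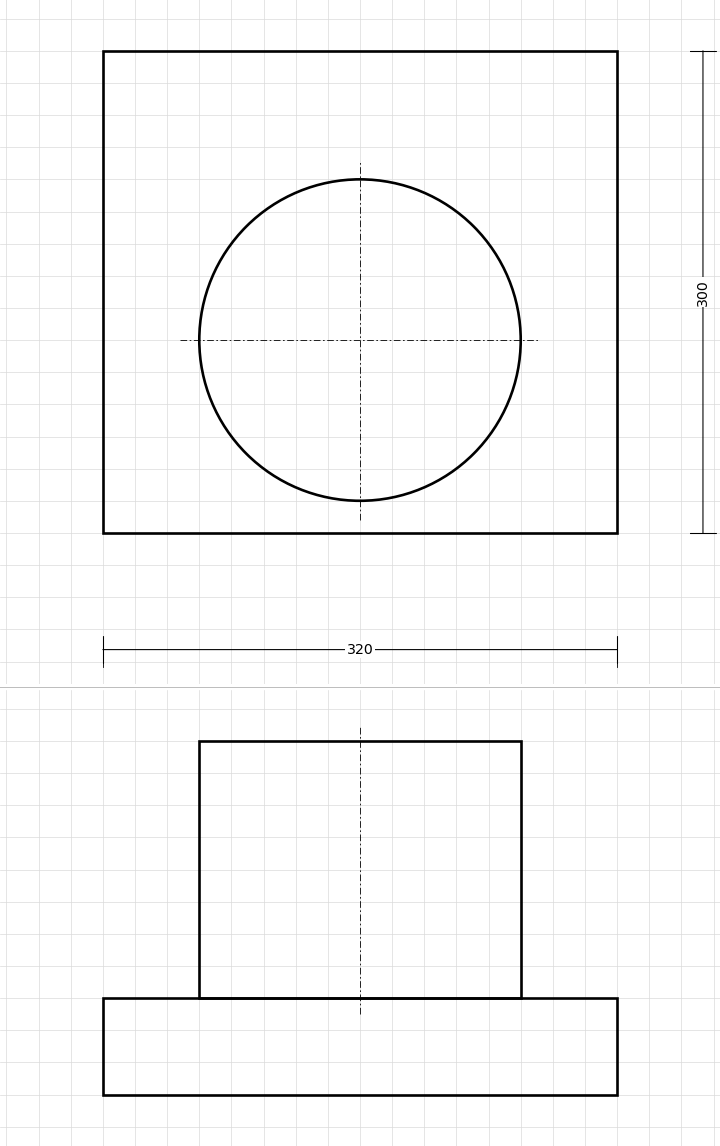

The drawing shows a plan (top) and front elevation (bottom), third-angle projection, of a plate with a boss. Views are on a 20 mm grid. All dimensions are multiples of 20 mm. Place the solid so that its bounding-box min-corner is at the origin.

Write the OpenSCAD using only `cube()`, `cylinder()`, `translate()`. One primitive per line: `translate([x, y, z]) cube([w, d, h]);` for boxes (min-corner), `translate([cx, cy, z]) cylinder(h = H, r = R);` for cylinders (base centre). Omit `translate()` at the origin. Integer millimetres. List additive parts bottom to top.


cube([320, 300, 60]);
translate([160, 120, 60]) cylinder(h = 160, r = 100);
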